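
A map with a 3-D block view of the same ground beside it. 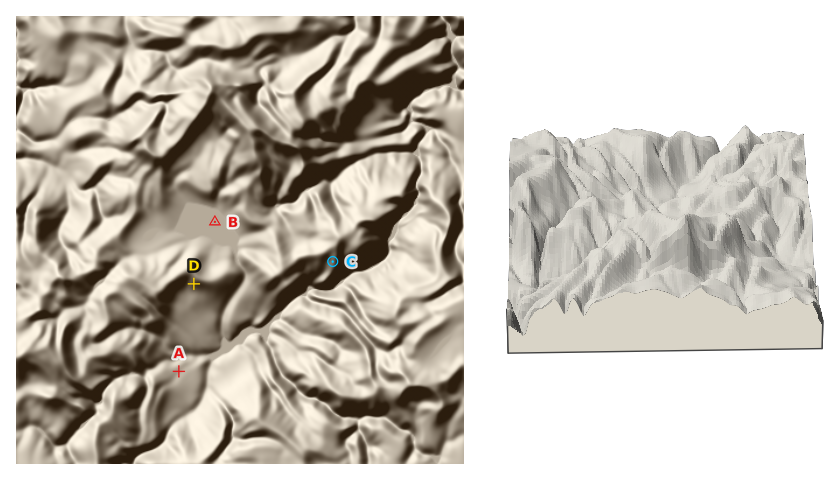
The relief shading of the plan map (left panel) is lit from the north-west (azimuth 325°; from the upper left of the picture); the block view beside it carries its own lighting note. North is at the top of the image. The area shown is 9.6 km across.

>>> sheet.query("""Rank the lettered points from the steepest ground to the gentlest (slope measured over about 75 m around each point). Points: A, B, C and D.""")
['D', 'C', 'A', 'B']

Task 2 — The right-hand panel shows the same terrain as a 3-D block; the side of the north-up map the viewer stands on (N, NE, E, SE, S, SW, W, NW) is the N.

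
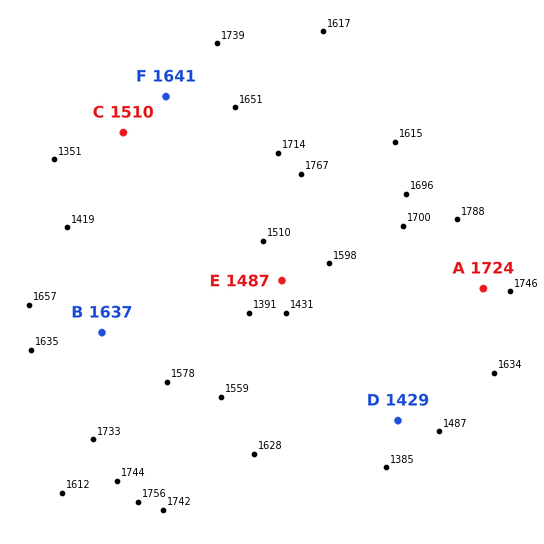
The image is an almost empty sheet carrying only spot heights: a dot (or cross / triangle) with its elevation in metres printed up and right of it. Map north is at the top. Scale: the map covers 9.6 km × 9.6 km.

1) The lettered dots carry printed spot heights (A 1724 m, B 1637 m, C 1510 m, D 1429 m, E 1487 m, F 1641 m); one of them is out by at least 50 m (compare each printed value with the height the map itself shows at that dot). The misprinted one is B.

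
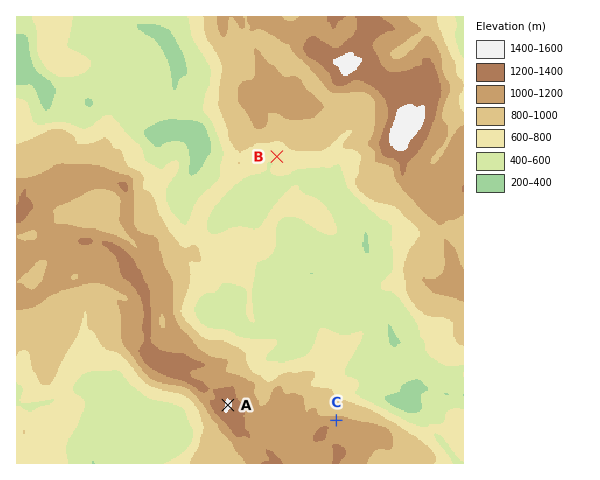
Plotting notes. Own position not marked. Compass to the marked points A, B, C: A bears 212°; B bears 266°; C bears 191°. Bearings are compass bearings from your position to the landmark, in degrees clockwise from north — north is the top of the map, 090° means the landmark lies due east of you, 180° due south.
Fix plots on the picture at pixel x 389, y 149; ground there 1360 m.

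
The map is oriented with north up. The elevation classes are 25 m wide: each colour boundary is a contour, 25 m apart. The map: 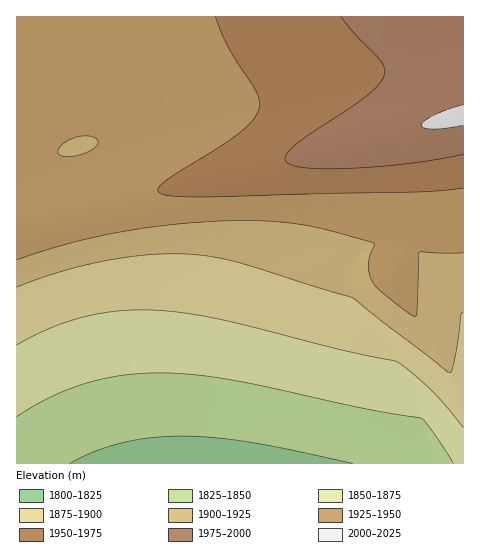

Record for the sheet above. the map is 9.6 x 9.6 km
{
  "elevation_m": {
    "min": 1815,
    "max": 2000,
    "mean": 1910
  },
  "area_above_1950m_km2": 19.5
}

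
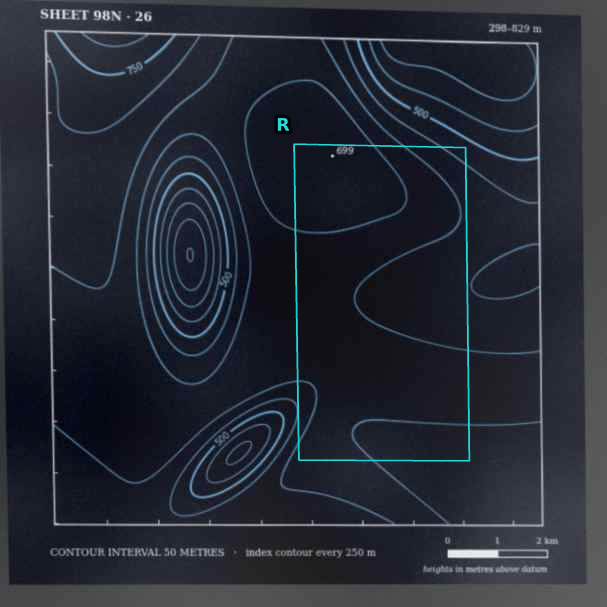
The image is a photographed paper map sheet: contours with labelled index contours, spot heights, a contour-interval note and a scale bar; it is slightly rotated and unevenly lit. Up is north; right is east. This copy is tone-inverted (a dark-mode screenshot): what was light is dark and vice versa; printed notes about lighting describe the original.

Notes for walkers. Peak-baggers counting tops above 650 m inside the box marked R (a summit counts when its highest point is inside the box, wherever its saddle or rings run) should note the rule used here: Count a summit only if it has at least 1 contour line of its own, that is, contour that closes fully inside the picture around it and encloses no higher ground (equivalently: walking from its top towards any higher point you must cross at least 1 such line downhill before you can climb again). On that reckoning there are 1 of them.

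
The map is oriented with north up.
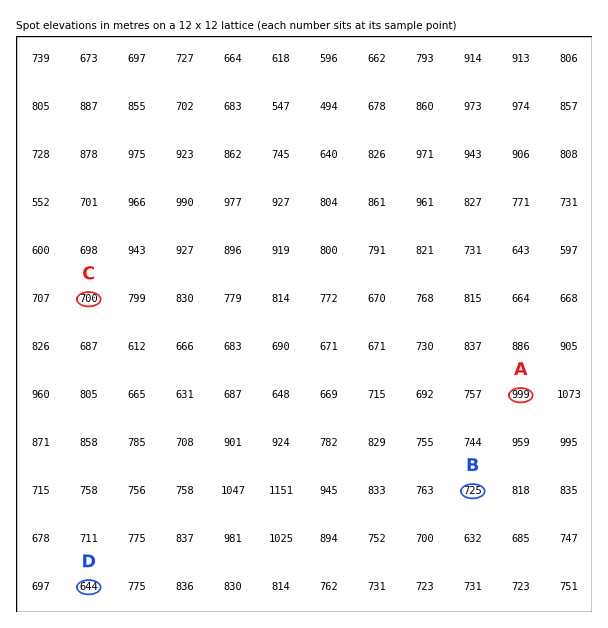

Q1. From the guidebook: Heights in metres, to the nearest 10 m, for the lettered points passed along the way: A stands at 1000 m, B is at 720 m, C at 700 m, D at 640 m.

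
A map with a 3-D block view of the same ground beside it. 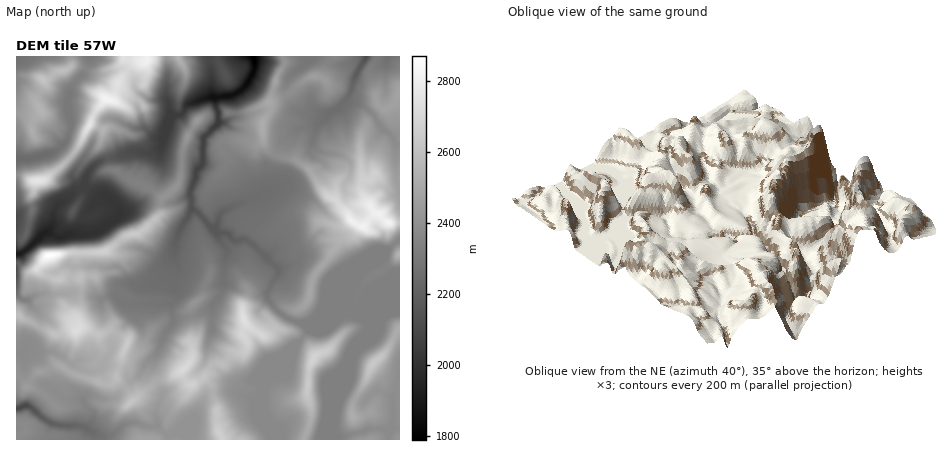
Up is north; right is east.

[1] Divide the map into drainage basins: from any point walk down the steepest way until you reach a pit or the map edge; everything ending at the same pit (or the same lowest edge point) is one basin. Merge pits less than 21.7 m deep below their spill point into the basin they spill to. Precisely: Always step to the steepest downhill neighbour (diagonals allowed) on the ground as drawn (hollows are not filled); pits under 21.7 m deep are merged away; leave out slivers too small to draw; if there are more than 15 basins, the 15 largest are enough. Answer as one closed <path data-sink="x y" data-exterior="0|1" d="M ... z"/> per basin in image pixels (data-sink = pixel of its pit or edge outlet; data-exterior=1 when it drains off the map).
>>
<path data-sink="254 56" data-exterior="1" d="M282 56l-158 0 0 2 17 2-12 6-11 16-5 16-9 2-10 14-4 10 13 6-3 14 8 12 2 12 48 26 4 4-1 16-17 16-8 4-10 2-20 15-56 4-12 13 16 11 6 0 6-3 14 2 0 28-4 10 4 12 6 0 10 6 14-4 18 10-11 32 0 8 10 10 5 11 24-20 14-3 12-7 1 7 7 7 12-7 9 6 6 22 1 26 4 8 178 0 0-246-16-3-8 5-6 8 5 8-11 14-4 0-10-6-4-8-12-13-7-3-21-29-12-8-16-3-13-10-3-22 9-16-2-6 7-24 9-14z"/><path data-sink="366 56" data-exterior="1" d="M376 56l-42 0-6 6-6 15-12 0-10 6-10 10-20 9 1 6-9 16 3 22 13 10 16 3 12 8 21 29 7 3 12 13 4 8 10 6 4 0 11-14-5-8 6-8 8-5 16 1 0-96-12 13-6-1-5-4-1-14-7-16z"/><path data-sink="16 408" data-exterior="1" d="M82 327l-6 5 0 10-4 16-6 10-10-3-10 6-8 1-12 15-10-13 0 66 206 0-4-8-1-26-5-20-6-6-4-2-12 7-5-5-5-9-10 7-14 3-24 20-5-11-10-10 0-8 11-32-18-10-14 4z"/><path data-sink="16 254" data-exterior="1" d="M92 124l-5 4-14 26-25 24-13 4-1 8-3 6 1 16-6 22-2 4-8 0 0 24 10 9 10-1 14-15 56-4 20-15 10-2 8-4 17-16 1-16-4-4-48-26-2-12-8-12 3-14z"/><path data-sink="16 160" data-exterior="1" d="M130 58l-6 0-8 9-16 6-6 0-16-7-6 0-6 4-8 1-14 9 0 6-8 12 0 4 5 8-5 4-20 0 0 61 8 1 8 5 12-1 29-26 25-46 8-9 7-1 4-14 12-18 12-6z"/><path data-sink="16 270" data-exterior="1" d="M16 263l0 51 40 21 12-6 8 2 3-3-3-12 4-10 0-28-14-2-6 3-6 0-10-5-6-6-6 3-6 0z"/><path data-sink="16 352" data-exterior="1" d="M18 315l-2 1 0 58 10 13 12-15 8-1 10-6 10 3 3-4 7-22 0-12-8-1-12 6z"/><path data-sink="16 56" data-exterior="1" d="M70 56l-54 0 0 57 20 1 5-4-5-8 0-4 8-12 0-6 14-9 12-3 2-4z"/><path data-sink="308 56" data-exterior="1" d="M334 56l-50 0 1 8-9 14-7 24 21-9 6-6 14-10 12 0 6-15z"/><path data-sink="388 56" data-exterior="1" d="M400 56l-22 0-9 16 7 18 1 14 7 5 6-2 10-13z"/><path data-sink="16 218" data-exterior="1" d="M20 175l-4 1 0 60 8 2 8-26-1-16 3-6 1-8z"/><path data-sink="90 56" data-exterior="1" d="M124 56l-52 0-1 10 29 7 20-8z"/>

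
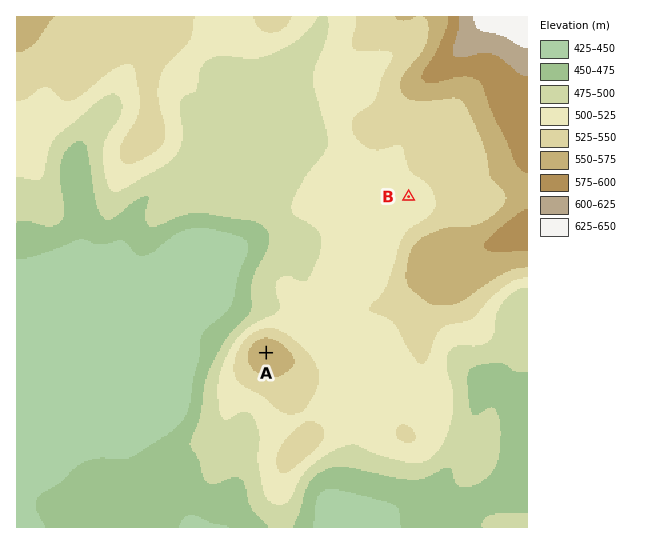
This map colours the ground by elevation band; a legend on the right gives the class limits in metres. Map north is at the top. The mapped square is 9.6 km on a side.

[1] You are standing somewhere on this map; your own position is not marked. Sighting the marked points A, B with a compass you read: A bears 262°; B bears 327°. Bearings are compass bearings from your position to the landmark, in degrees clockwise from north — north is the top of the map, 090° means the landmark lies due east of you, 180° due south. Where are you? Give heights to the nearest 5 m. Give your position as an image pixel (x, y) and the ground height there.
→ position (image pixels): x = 490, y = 321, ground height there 505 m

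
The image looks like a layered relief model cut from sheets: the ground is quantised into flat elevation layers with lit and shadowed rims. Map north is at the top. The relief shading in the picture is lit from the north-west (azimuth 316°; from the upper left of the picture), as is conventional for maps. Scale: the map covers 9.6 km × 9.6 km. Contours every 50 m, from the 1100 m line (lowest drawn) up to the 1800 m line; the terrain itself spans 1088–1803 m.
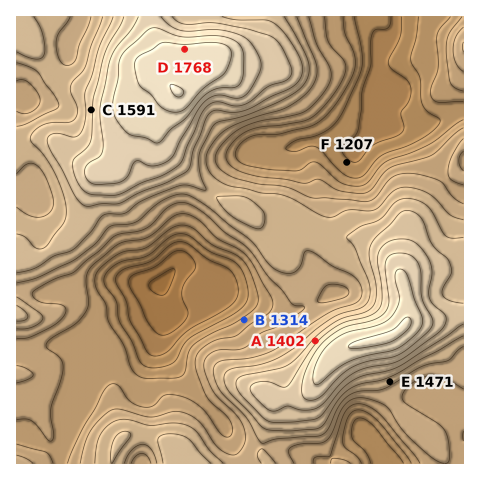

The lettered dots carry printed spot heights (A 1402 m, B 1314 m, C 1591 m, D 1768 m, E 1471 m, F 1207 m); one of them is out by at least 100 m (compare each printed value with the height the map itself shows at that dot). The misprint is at A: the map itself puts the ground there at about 1577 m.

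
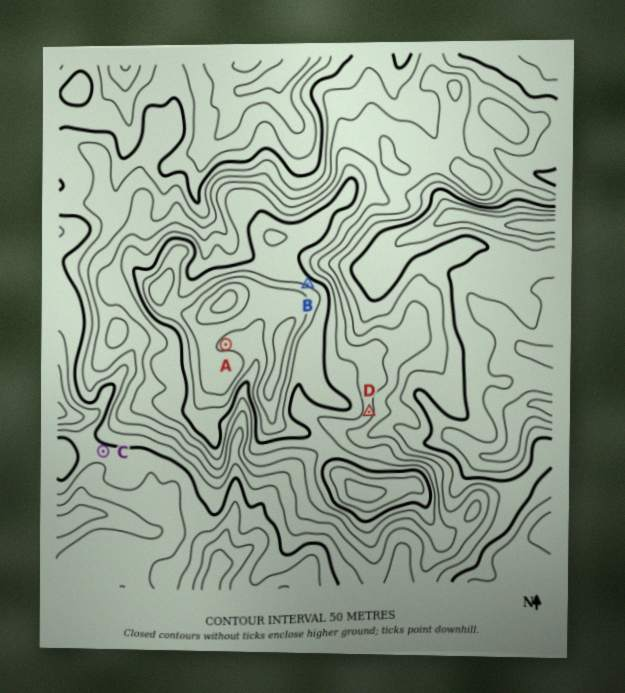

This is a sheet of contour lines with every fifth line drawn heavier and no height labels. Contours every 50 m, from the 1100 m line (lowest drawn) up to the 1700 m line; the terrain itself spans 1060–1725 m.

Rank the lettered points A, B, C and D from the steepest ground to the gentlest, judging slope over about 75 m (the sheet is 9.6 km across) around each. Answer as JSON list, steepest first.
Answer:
["B", "D", "C", "A"]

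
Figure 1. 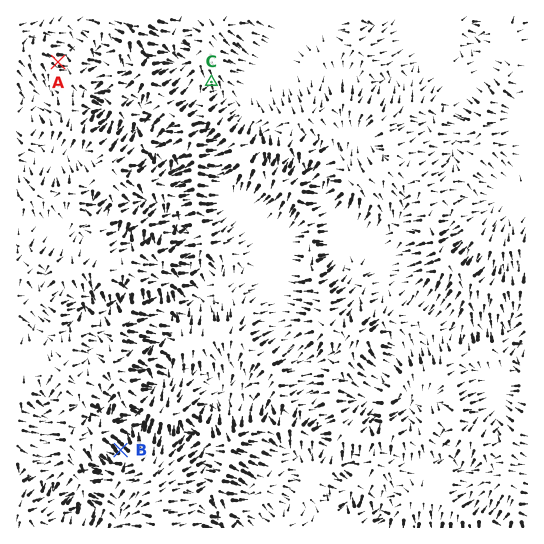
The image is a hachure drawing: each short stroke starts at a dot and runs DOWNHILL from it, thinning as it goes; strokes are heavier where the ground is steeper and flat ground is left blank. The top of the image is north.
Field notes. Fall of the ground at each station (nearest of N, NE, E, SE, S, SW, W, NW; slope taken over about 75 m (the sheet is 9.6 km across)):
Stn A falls E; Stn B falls NW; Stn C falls S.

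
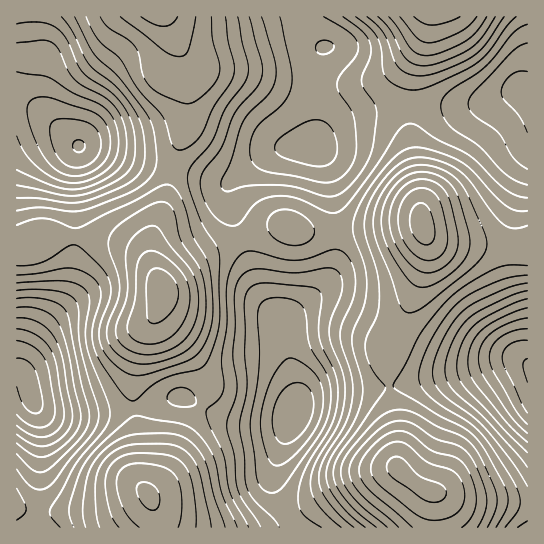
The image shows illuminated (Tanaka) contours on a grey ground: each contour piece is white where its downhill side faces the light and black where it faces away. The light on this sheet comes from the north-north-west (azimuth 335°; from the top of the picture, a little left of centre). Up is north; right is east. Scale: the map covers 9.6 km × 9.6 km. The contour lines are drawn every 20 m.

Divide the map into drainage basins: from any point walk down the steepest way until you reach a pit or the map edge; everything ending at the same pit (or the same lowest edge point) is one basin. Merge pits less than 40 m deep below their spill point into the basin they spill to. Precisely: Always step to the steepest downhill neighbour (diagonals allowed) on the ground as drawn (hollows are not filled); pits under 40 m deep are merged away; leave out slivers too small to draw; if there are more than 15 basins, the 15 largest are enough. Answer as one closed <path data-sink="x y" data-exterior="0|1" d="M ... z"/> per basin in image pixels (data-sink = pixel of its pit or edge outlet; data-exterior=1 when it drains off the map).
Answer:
<path data-sink="294 413" data-exterior="0" d="M419 223l-89 9-21 0-19-5-15 0-56 20-16 8-40 31-4 21-18 34-8 34 0 31 6 32 0 36 2 11 15 26 3 17 274-1 0-33-19-11-17-16 0-41-10-57 1-22 21-41 16-44 2-23-4-13z"/><path data-sink="314 146" data-exterior="0" d="M429 16l-264 1 23 49 0 49-3 15-10 27-10 45-14 40 1 21 10 25 4-5 37-28 16-8 56-20 15 0 19 5 21 0 91-9-1-32-9-52 0-54 4-19 12-32z"/><path data-sink="30 393" data-exterior="0" d="M83 236l-32 0-26 11-9 0 0 280 142 1 1-7-3-10-15-26-2-11 0-36-6-32 0-31 10-38 13-23 5-15 0-12-14-28-13-11-23-8z"/><path data-sink="79 146" data-exterior="0" d="M165 16l-149 1 1 230 8 0 26-11 32 0 22 3 29 9 13 11 8 12-4-14 1-22 13-33 10-45 10-27 3-15 0-49z"/><path data-sink="527 369" data-exterior="1" d="M426 233l1 22-3 12-15 39-22 47 1 29 9 44 0 41 17 16 19 11 1 34 93 0 1-279-82-6-11-3z"/><path data-sink="527 98" data-exterior="1" d="M527 16l-98 1-2 17-12 32-4 19 0 54 9 52 1 32 3 8 11 9 68 8 25-1z"/>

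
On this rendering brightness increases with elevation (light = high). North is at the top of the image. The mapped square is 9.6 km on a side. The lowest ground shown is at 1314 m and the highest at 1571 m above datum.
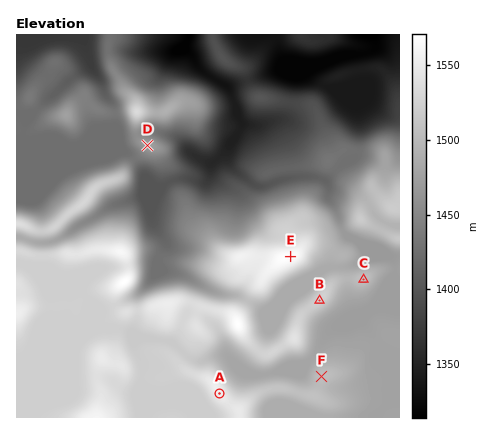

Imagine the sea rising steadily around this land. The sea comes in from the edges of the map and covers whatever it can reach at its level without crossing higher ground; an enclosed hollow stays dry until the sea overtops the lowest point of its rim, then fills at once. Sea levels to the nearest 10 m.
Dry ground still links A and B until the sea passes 1520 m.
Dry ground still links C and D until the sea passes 1430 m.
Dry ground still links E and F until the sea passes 1500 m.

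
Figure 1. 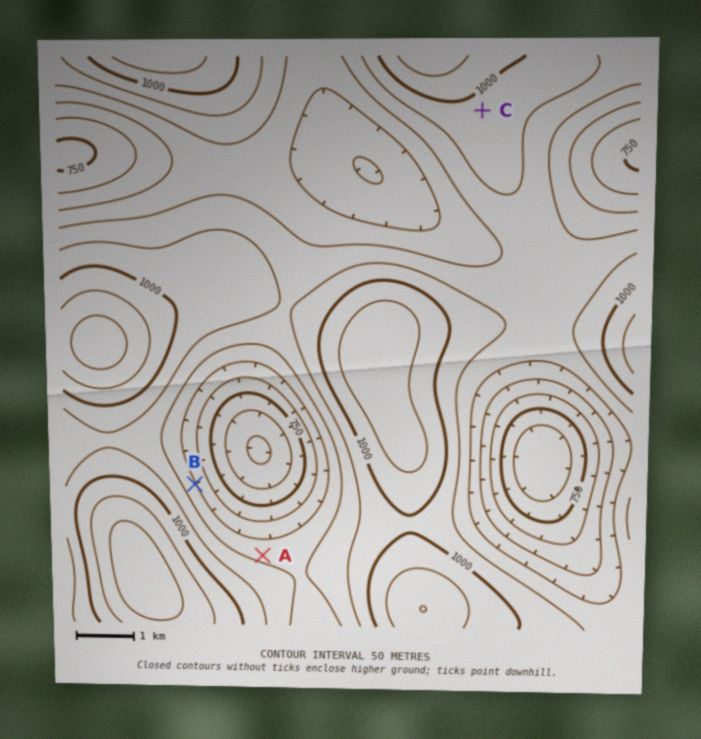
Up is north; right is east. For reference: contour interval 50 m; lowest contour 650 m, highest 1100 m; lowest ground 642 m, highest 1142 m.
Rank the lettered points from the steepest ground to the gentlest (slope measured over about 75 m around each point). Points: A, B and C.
B A C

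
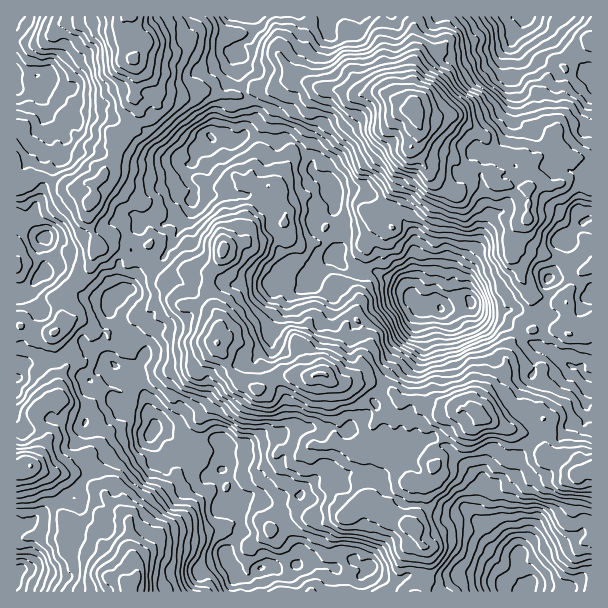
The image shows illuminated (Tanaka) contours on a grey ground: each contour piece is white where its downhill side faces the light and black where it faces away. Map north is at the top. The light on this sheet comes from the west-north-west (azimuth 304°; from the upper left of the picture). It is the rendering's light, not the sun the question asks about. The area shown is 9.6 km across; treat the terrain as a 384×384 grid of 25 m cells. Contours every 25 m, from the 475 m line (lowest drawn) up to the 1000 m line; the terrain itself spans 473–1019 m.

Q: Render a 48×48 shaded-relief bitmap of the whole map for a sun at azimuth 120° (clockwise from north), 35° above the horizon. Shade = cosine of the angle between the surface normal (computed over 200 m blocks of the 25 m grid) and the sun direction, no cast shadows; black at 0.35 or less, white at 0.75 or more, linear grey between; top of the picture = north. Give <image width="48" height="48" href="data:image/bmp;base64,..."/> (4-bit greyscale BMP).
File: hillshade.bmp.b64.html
<image width="48" height="48" href="data:image/bmp;base64,Qk32BAAAAAAAAHYAAAAoAAAAMAAAADAAAAABAAQAAAAAAIAEAAATCwAAEwsAABAAAAAAAAAAAAAAABEREQAiIiIAMzMzAERERABVVVUAZmZmAHd3dwCIiIgAmZmZAKqqqgC7u7sAzMzMAN3d3QDu7u4A////ACESNERY7sy4q3ZDVEd3dDZou7zdy5ZYhVMjMiRo397aq4h2ZVeHhTaZzszdypdXqYY0VCNHvu/+yoq5mGiZlzSb3/3t2nZGrLhVZkM2nO7/6miruom7qFR5z/7u63VEeYhWdmVGic7u3IZ6upmrqZZqvO3N7ZVGd4dVdmZXmJvduoVYl3d6uod6zMy7zLdGqrpmdlZXmYe9uHVXdVVHqYh5zcu7vMlnq8y5hlZ4maiLyoZmd1REeImZz+yaqrqaqt3ct1eIiJqZmZd3iGVlV3aJz/2piImJu83dynaKl3mqhmd4iZh3eHZnnO25h3dliovLqpiaqHibt1VXeaqIiYh1e9y5mHd1VUa7mJmrl3iKuHU1ZpqYiZmGabzKmWZ2VSSMp3m9tleLuIdVZWiIiZiYeIrsqqiHVVV7yXmt2FaLyIqZh3eIeJmZh3jNu6mqh1eb25mb2nd5qIrMuZmrl4mYZ4ecyoecqRWK3KqruYiHh3m9yZvNyXeIZFeLuYeJqQFZy5maqHiZdmi9uJu824d2UyR5qYeImjJHu5mIh2aKhmeJh4q7zKhzNCJYq5eJmmVnrLqYZERpmIdkRVipm6mEIyJWi6iamYiJmsuZhDI2m7qFNEWHarmGIQE0eqmamZicyqqpljEki8ymJXZnWct1MgABWamJqqdq7KmZh1MSaby2JIdnaM2VMyAAJpl4qqhGrLl3iGUyWLuoVHhWmb23VDIAFHh3iHdmi7llZlZkWKqYZFhkjMzJhmUANXh4mFVGm8uERFZmaKyodUZkbP7KmZggRnl3vLc0e9y3RWZnmr3ZmXVmau/JmqgyRpt1nOxzSM2pdVZnnN7rq6dnit/aqpdDWM2maMuWRa25mFRUbO/9u7p2is7buphSSc24drplRHvJioVCKc3+zMyVar3bq6liOM3JZsxzNYm6eKYxFqvLvLumV53amruUSM7qdauWR7uqiJhAA2m5rbmWR4rJmqzHRr79qJh3V87KqqliAkeprcl0R4mYiazadZ3u29pVZr7bq7qFNFaJq7pzRniHia3bl5zd28t0Vozsu7qXVnd5u7p0VVeGiqu6qZu8y5l0NGrdzLl2VWh3rKmEZ0aHnKmZmYmau5iFIUe93cqFVEd2nKh0RlSKvcmYmYmZq5iHQzat7uynVUV3eqh0NUN83duZiImZmZmHUzWM7//bh2WJeIdmM2Vb7uyql3eKqZmHYxRqzv/+qZiKmIdmQVdq3v67p2Zquoh3ZDRYrP//yrqImKlmYhV6zN/bllVYqmdmZDRYq83u2ruYh4l3hTNpy6vLlkVWmmdmYyRXq8y7yoh4l2d1VUVXq6mahjVninh2ZCRovNypqWVVd1VUMiRWiruphTV4momWZSJZzd7bqXREZ2MTQiJIibzKhkRoq3moZiA4zt3dynQliIUAIjI3qs3clUNGmkaahkJHrezO25UUiZhCITQ2id3etSMzVjJIhkRoq9ys2pcieJlmQkRGZqzNyENDIzEVd1Nay7yq2nYyVomHZERHhnu8ylI1IQ=="/>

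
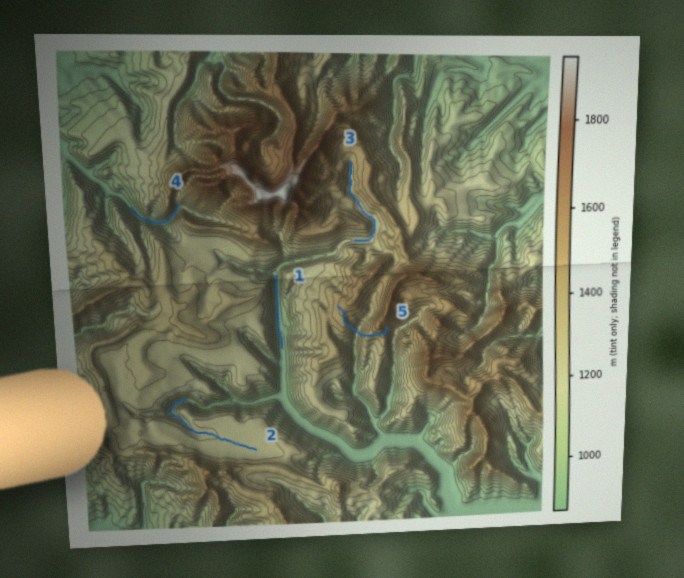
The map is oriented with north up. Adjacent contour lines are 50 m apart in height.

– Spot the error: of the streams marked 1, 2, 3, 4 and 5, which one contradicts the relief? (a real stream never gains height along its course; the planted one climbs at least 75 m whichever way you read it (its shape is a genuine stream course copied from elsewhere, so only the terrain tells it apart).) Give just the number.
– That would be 5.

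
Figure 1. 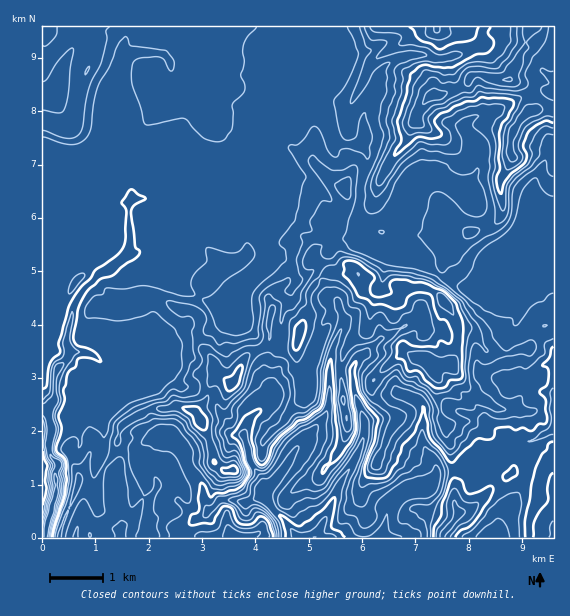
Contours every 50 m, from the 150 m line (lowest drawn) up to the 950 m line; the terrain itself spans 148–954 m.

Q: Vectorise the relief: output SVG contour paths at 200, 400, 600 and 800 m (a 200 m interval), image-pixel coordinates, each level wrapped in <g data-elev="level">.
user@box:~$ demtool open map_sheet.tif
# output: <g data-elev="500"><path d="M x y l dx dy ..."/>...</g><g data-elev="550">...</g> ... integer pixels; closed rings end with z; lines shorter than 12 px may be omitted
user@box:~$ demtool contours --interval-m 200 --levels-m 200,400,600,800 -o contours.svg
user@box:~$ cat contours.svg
<g data-elev="200"><path d="M292 537l-1-8 9 3 9-1 16-14 2 0 0 3-3 12 1 1 8 2 4 2"/></g><g data-elev="400"><path d="M277 537l-3-14-9-11-10-4-7 7-3 1-9-11-8-5 17-7 4-10 5-7 1-7 8 2 5-3 11-20 8-10 13-11 9-4 18-12 1 5-2 8 1 13-6 15-16 22-9 10-5 8 2 1 14-4 9 2 10-4 30-43 4-12 0-17 1-4 8 9 0 15-6 24-10 24-1 9 3 12 5 3 4-1 8-14 16-7 13-10 8-3 11-8 4-16 1-1 14 10 5 10 1 6-4 19-9 11-4 2-13 0-5 3 0 3 6 2 3 4 6 4 2 16"/><path d="M476 537l8-9 13-10 5 2 3 4 5 13"/><path d="M43 519l8-30-1-14 3-10-6-10-2-11 2-16-1-8-3-5"/><path d="M43 404l9-9 3-28 2-3 6-1 1 2-8 15 0 12 2 8-5 15 3 14-4 20 2 6 7 5 2 3 0 4-2 6 1 7 0 12-12 45"/></g><g data-elev="600"><path d="M65 537l10-26 8-12 4 2 8 15 4 1 5-4-1-29 2-12 3-7 8-7 4-1 3 2 1 4 4 36 3 8 2 0 8-8 2 1-1 15-6 22"/><path d="M159 537l-2-10 1-10-4-5 0-4 1-11 6-9 0-4-2-5-4-2-3 12-8 7-11-23-4-12-1-13 5-9-2-6 1-4 5-4 16-6 23 0 6 5 5 8 10 12 3 9 0 12 15 19 6 1 19-4 4-5 1-4-6-17-4-5-8 2-7-19 5-13 7-3 0-6 1-6 15-16 7-18 9-6 7 3 8-2 2 2 2 7 5 5 2 13-1 7-9 20-3 4-7 4-7 9-2 4 1 4 2 0 11-12 12-9 7-9 11-3 12-8 3-13 1-22 6-21 11-28 0-5-3-6-1-8 2-4 4 2 4 12 6 5 1 3-1 10-9 22 0 10 9-10 6-5 16-4 8-6 4 1-7 11 1 9-14 14-2 6 1 12 2 5 6 7 16 11 3 5-9 30-9 16-1 4 4 3 6-2 5-19 5-12 13-14 2-6 0-2-2-3-15-7-8-9 1-5 10-13 4-2 8 8 8 2 13 7 8 14 0 12 4 16 10 12 4 2 3-2 2-8 5-4 2-7 7-7-13-8-1-2 1-2 15 1 5-5 19 7 8-1 2-2-23-17-8-12-2-9 3-11 9 4 22-8 14-2 10 2 5-7-1-6-3-3-3 0-21 11-4-1-10-11-5-12-13-12-11-15-29-24-21-7-28-4-37-16-7-10 3-7 9-32 2-32-4-3-10 5-11 0-20-15-4 5 1 4 18 25 5 11-1 2-7-1-3 1-11 18 2 11-9 2-2 3 2 7-7 17 3 13 4 6-2 5-10 11-5-2-1-2 5-8-1-5-16 6-9 6-5 7 2 14-3 26-23 7-10-2-6 3-7-8-7-2-2-6 3-12-2-4-5-5-11-4-17-3-4 0 1 6 7 6 6 4 10 0 3 4 0 4-2 7 3 27-5 5-6 16 4 7 0 1-7 4-9-3-9 9-28 9-18 13-4 5-5 31-13 22-3-2-1-5 0-19-3 1-7 10-9 2 0 16-3 14-14 42"/><path d="M257 537l3-3 0-2-19 0-13-7-3 2-2 10"/><path d="M445 537l20-25-1-3-6-4-3-5-2 4 0 13-12 14-1 6"/><path d="M345 431l2 1 2-1 3-7-5-29-6-17-1 2-2 20 4 23z"/><path d="M380 233l3 1 1-2-1-1-4 0z"/><path d="M43 130l25 8 7-1 5-4 3-8 5-34 4-11 9-17 6-23-1-9 3-4"/><path d="M43 82l4-3 14-22 8-8 4 0-5 47-4 14-5 3-16-3"/><path d="M360 27l5 18 6 6-6 9-13 36-1 8 4-3 8-10 12-21 9-6 6-1-4 8 1 6 0 15-6 12-2 13 4 20-6 20-12 30-1 18 3 6 2 2 4 1 8-5 8-10 6-16 8-11 6-7 11-5 16 1 7 2 4 1 6 8 8 3 10-1 6-6 2 1-1 10 6 11 3 13 0 6-4 6-7 2-11-4-13-13-11-8-6 0-5 5-8 32-4 7 15 18 3 13 4 5 4 0 5-5 8-3 15-18 13-9 12-5 8-7 6-12 2-24 4-6 8-7 20-16 3 12 5 4"/></g><g data-elev="800"><path d="M437 383l5-2 2-8 11 1 3-1 0-10-2-7-7-1-9 2-15-6-17 2 0 3 3 7 10 4 10 11z"/><path d="M453 315l0-4-2-8-8-9-5-1-1 6 2 6z"/><path d="M553 101l-7-4-5-5 0-4 8-5-9-12 3-3 6 3 4 0"/><path d="M426 27l1 9 12 4 6-2 5-3 0-8"/><path d="M511 27l-1 16-7 11-10 8-16 0-8 1-7 4-9 8-9 0-7-3-10-2-4 1-10 16-1 8-9 26 1 8 5 6 8-2 14-1 1-3-4-10 7-8 10-4 7-4 12-6 9 0 6-5 41 4 1 1 0 3-10 20-5 5-2 10-2 21 3 12 3 2 8-4 6-6 1-4-4-7-1-5 7-17 7-5 13-6 8 1"/></g>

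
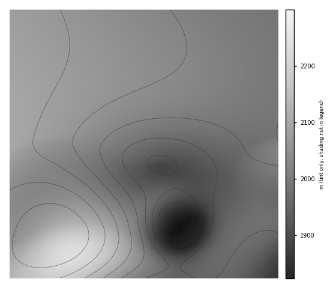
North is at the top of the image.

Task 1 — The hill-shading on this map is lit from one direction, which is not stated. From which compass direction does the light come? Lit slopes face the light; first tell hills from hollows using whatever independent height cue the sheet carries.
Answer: SE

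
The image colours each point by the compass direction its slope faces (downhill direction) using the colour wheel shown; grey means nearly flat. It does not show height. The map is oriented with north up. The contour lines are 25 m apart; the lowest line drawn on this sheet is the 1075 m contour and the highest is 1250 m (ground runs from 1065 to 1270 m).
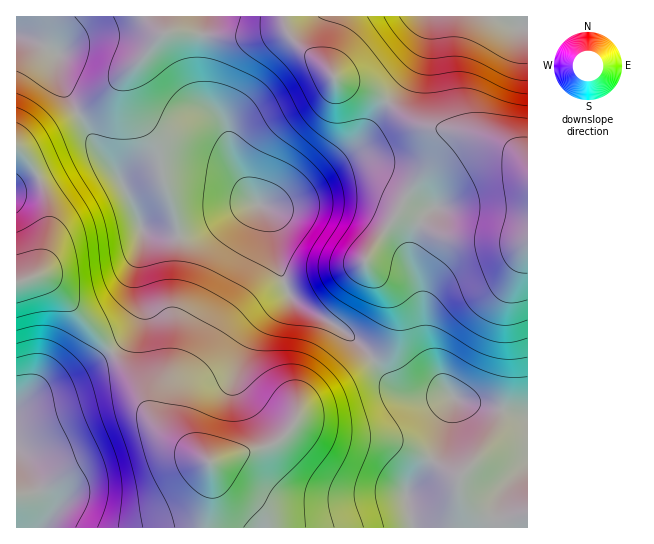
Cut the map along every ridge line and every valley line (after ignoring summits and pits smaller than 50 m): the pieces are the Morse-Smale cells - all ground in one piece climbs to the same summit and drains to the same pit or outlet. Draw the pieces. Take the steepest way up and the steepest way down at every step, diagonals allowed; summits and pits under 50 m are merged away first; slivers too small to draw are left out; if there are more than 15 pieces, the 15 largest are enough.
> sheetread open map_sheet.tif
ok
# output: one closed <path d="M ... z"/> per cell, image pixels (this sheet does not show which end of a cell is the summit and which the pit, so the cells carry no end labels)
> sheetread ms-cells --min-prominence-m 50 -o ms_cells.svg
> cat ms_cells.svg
<path d="M283 16l-266 0-1 19 22 8 21 12-2 14 4 14 35 64 23 30 13 26 9 26 4 3 20 4 22-1 12-4 46-24 9-3 9 3 9 15 5 39 13 35 8 8 37 21 23 18 15 16 15 22 10 8 16 7 35-1 6 3-19 55-29 40 6 35 114 0 1-363-13-13-20-11-30-9-47-8-8-4-32-25-13-7-28-8-14-16-20-15-14-14z"/><path d="M258 204l-13 3-46 24-12 4-22 1-22-5 0 11-7 27 0 14 5 28-1 7-9 16-19 19 23 29 21 43 15 14 40 24 0 35-4 20 0 10 204 0 1-7-5-28 29-40 19-55-6-3-35 1-16-7-10-8-15-22-15-16-23-18-37-21-9-9-9-24-9-53-6-9z"/><path d="M19 36l-3 1 0 245 19-6 6 0 8 4 47 51 15 21 20-18 9-16 1-7-5-28 0-14 7-27-2-16-22-49-23-30-35-64-4-14 2-14-21-12z"/><path d="M111 352l-41 27-36 16-18 14 0 41 11 13 17 38 3 8 0 10-4 8 163 1 5-30 0-35-40-24-15-14-21-43z"/><path d="M527 16l-242 0-1 6 5 13 14 14 20 15 14 16 28 8 13 7 32 25 8 4 47 8 30 9 20 11 12 12z"/><path d="M41 276l-6 0-19 7 1 125 17-13 36-16 41-26-8-14-36-41-18-18z"/><path d="M17 451l-1 76 26 1 5-9 0-10-20-46z"/>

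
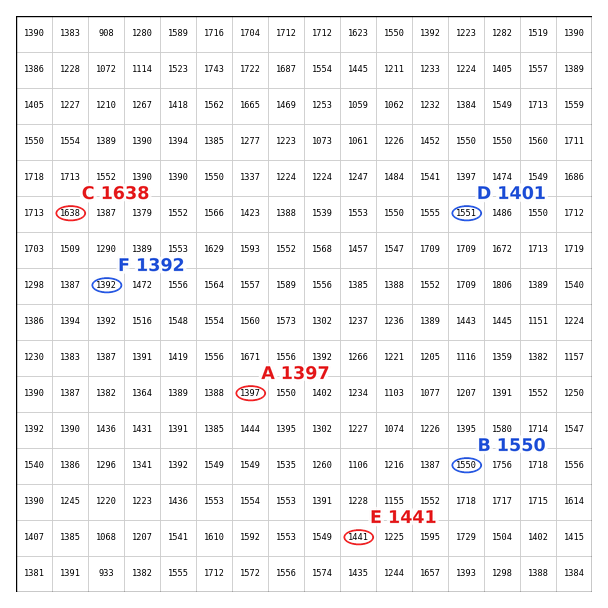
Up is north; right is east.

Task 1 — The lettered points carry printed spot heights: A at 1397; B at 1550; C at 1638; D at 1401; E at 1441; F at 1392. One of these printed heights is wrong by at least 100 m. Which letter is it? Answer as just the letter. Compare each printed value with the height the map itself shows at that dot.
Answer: D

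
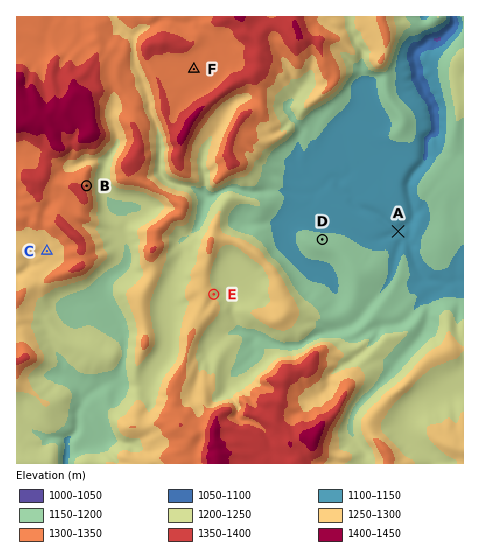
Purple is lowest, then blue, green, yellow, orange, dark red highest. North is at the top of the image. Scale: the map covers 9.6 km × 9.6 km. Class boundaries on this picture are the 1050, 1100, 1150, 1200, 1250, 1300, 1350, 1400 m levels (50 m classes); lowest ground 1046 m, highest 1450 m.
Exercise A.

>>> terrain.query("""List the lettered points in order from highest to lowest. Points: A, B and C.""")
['B', 'C', 'A']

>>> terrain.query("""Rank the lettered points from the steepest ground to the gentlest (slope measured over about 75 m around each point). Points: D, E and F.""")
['E', 'D', 'F']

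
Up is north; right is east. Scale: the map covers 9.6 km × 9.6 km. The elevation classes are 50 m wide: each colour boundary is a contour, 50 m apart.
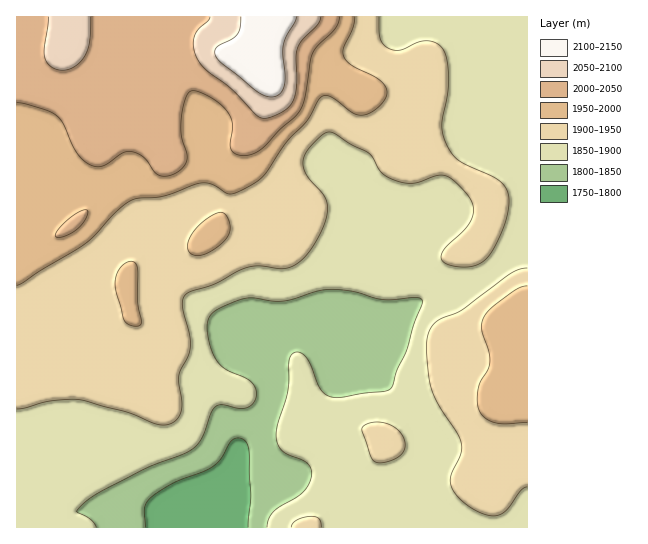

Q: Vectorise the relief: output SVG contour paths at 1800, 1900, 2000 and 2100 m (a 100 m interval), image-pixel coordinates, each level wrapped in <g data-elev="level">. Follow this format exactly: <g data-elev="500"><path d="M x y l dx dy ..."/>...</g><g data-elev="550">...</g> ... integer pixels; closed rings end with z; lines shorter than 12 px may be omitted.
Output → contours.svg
<g data-elev="1800"><path d="M145 527l0-20 5-9 23-15 40-16 8-9 10-17 7-3 4 1 4 3 3 9 2 46-3 30"/></g><g data-elev="1900"><path d="M321 527l-2-8-8-3-14 4-4 3-2 4"/><path d="M375 462l8 1 12-4 7-5 3-7-1-8-5-8-6-5-10-3-13 0-5 2-3 4 8 26z"/><path d="M17 409l33-8 27-2 50 13 31 12 9 1 9-4 4-7 2-8-3-31 9-20 2-9-1-12-6-27 1-10 6-5 24-8 31-16 13-2 21 3 8-1 10-4 9-9 9-12 8-14 4-12 1-10-4-12-18-21-3-7 0-6 2-7 5-7 16-14 8 0 16 11 18 9 5 4 9 16 12 7 11 3 8 0 28-8 6 1 6 4 17 18 3 7 0 8-2 7-5 7-22 23-3 5 0 4 8 6 17 2 12-3 9-6 10-15 9-23 3-18-2-12-5-7-7-5-37-18-7-7-5-10-3-9-1-9 6-32 1-18-2-17-4-9-8-6-9-2-9 2-16 7-7 0-5-2-6-4-3-6-1-21"/><path d="M527 268l-8 1-8 4-49 37-25 11-8 10-3 16 3 30 4 16 8 16 17 25 3 9 0 11-11 24 1 7 4 8 8 9 11 8 12 5 9 1 6-2 5-3 15-20 6-4"/></g><g data-elev="2000"><path d="M56 237l3 1 6-2 13-7 8-11 1-8-6 1-12 8-11 11z"/><path d="M17 103l28 7 12 6 6 8 14 29 6 7 7 5 7 2 5-1 20-13 9-1 7 2 7 4 12 16 9 2 13-5 7-9 1-8-6-20 1-19 5-21 3-3 5 0 20 9 14 14 4 11-3 20 2 6 7 4 11 0 13-8 36-36 6-14 7-43 5-8 18-17 3-6 1-6"/></g><g data-elev="2100"><path d="M241 17l-1 10-2 7-5 5-16 8-2 4 0 4 7 8 33 27 8 5 8 2 8-3 5-7 1-10-2-31 2-8 10-16 1-5"/></g>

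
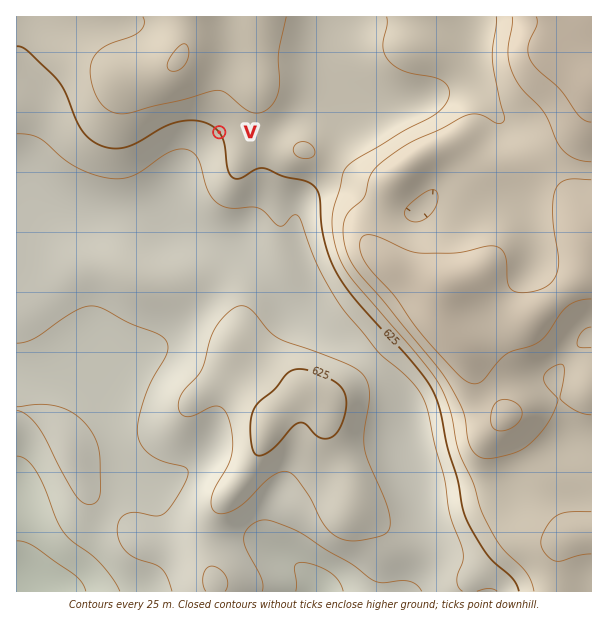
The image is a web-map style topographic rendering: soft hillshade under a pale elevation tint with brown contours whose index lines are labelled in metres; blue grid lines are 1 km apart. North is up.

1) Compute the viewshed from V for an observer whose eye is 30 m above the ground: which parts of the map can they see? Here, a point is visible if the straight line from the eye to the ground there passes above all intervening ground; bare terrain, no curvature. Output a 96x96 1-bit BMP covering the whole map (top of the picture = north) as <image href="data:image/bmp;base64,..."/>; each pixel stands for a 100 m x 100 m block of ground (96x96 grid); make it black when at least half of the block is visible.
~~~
<image width="96" height="96" href="data:image/bmp;base64,Qk2+BAAAAAAAAD4AAAAoAAAAYAAAAGAAAAABAAEAAAAAAIAEAAATCwAAEwsAAAIAAAAAAAAA////AAAAAAAAAAAAAAAAAADAAMAAAAAH4AAAAADwAAAAAAAf4AAAAAH4AAAAAAAfwAAAAAH4AAAAAAA/wAAAAAH8AAAAAAB/gAAAAAH8AAAAAAH/gAAAAAP8AQAAAA//AAAAAAP+HwAAAD//AAAAAAP//gAAAH//AAAAAAP//AAAAP+fAAAAAAf/+AAAAf8PAAAAAAf/8AAAA/8PAAAAAAf/wAAAB/4HAAAAAAf/gAAAD/4HgAAAAAf/gAAAD/4DwAAAAA//AAAAH/wB8AAAAA/+AAAAH/wB+AAAAA/8AAAAP/wA/AAAAA/4AAAAP/wAfAAAAB/4AAAAP/wAfgAAAB/wAAAAf/wAPgAAAB/wAAAAf/wAHgAAAD/wAAAA//wAHgAAAD/wAAAB//wADgAAAD/4AAAB//wADwAAAD/8AAAD//4AD4AAAD/+AAAH//4AD8AAAH//AAAf//8AD+AAAH//AAD////AD/AAAH/+AAD////wD/gQAH/8AAD////8D/wYAH/wAAD/////H/48AH/gAAD/////n///AH/gAAD//////////D/AAAD//////////h/AAAD//////////h+AAAD//////////h8AAAD//////////D4AAAD//////////DwAAAD//gP//////HgAAAD/+AD/////+HgAAAD/8AA/////+PgAAAD/4AA/////+fgAAAD/4AAf//////gAAAD/wAAf//////AAAAD/wAAf/////+AAAAD/wAAf/////8AAAAD/wAA//////gAAAAD/4AD/////+AAAAAD/4Af/////4AAAAAD/8D//////4AAAAAD/8P//////4AOAAAD/////////8AfwAAD/////////8Af4AAD/////////+Af8AAD/////////+AP+AAD/////////+AAOAAD/////+P//+AAAAAD/////4P//8AAAAAD/////4H//4AAAAAD/////wH//4AAAAAD/////wH//4AAAAAD/////wD//8AAAAAD/////wD//8AAAAAD/////wD3/+AAAAAD/////4Dj/+AAAAADAD///8Dh//AAAAAAAA///+Hg//gAAAAAAAf///Hgf/wAAAAAAAf///vwD/wAAAAAAAf////4A/4AAAAAAAf////8Af+AAAAAAAf////8AP/AAAAAAAf////8AH/wAAAYAAP////+AD/8AAB4AAP////+AD//AAH4AAP////+AD//gAP4AAP////+AP//gAf4AAP///8AD///wD/4AAP///8AP///wf/4AAH///8AD//////4AAH///4AB//////4AAD///4AAf/////4AAAf//wAAP/////wAAAD//wAAP/////AAAAA//wAAH////8AAAAAf/wAAH////4AAAAAP/wAAH/+f/wAAAAAH/4AAH/wP/gAAAAAD/4AAD/AH/gAAAAAB/8AAD+AD/gAAAAAA/8AAB+AD/gAAAAAB/8AAB+AB/gAAAAAB/8AAA/AB/gAAAAAD/8AAA/gB/wA="/>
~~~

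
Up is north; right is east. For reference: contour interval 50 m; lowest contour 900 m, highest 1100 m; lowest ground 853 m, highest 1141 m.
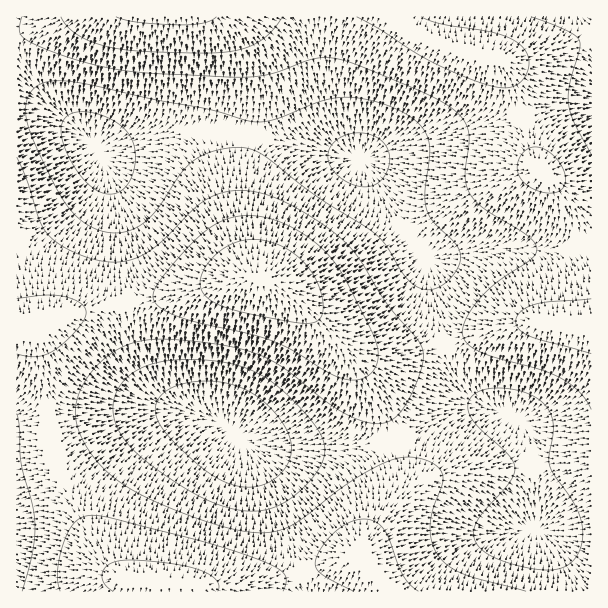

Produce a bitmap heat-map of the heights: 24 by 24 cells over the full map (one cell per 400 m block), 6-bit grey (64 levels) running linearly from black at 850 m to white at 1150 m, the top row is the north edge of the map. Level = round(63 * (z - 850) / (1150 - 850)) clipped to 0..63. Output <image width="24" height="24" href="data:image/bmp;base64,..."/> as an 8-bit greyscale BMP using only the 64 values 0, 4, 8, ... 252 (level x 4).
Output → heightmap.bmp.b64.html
<image width="24" height="24" href="data:image/bmp;base64,Qk12BgAAAAAAADYEAAAoAAAAGAAAABgAAAABAAgAAAAAAEACAAATCwAAEwsAAAABAAAAAAAAAAAAAAEBAQACAgIAAwMDAAQEBAAFBQUABgYGAAcHBwAICAgACQkJAAoKCgALCwsADAwMAA0NDQAODg4ADw8PABAQEAAREREAEhISABMTEwAUFBQAFRUVABYWFgAXFxcAGBgYABkZGQAaGhoAGxsbABwcHAAdHR0AHh4eAB8fHwAgICAAISEhACIiIgAjIyMAJCQkACUlJQAmJiYAJycnACgoKAApKSkAKioqACsrKwAsLCwALS0tAC4uLgAvLy8AMDAwADExMQAyMjIAMzMzADQ0NAA1NTUANjY2ADc3NwA4ODgAOTk5ADo6OgA7OzsAPDw8AD09PQA+Pj4APz8/AEBAQABBQUEAQkJCAENDQwBEREQARUVFAEZGRgBHR0cASEhIAElJSQBKSkoAS0tLAExMTABNTU0ATk5OAE9PTwBQUFAAUVFRAFJSUgBTU1MAVFRUAFVVVQBWVlYAV1dXAFhYWABZWVkAWlpaAFtbWwBcXFwAXV1dAF5eXgBfX18AYGBgAGFhYQBiYmIAY2NjAGRkZABlZWUAZmZmAGdnZwBoaGgAaWlpAGpqagBra2sAbGxsAG1tbQBubm4Ab29vAHBwcABxcXEAcnJyAHNzcwB0dHQAdXV1AHZ2dgB3d3cAeHh4AHl5eQB6enoAe3t7AHx8fAB9fX0Afn5+AH9/fwCAgIAAgYGBAIKCggCDg4MAhISEAIWFhQCGhoYAh4eHAIiIiACJiYkAioqKAIuLiwCMjIwAjY2NAI6OjgCPj48AkJCQAJGRkQCSkpIAk5OTAJSUlACVlZUAlpaWAJeXlwCYmJgAmZmZAJqamgCbm5sAnJycAJ2dnQCenp4An5+fAKCgoAChoaEAoqKiAKOjowCkpKQApaWlAKampgCnp6cAqKioAKmpqQCqqqoAq6urAKysrACtra0Arq6uAK+vrwCwsLAAsbGxALKysgCzs7MAtLS0ALW1tQC2trYAt7e3ALi4uAC5ubkAurq6ALu7uwC8vLwAvb29AL6+vgC/v78AwMDAAMHBwQDCwsIAw8PDAMTExADFxcUAxsbGAMfHxwDIyMgAycnJAMrKygDLy8sAzMzMAM3NzQDOzs4Az8/PANDQ0ADR0dEA0tLSANPT0wDU1NQA1dXVANbW1gDX19cA2NjYANnZ2QDa2toA29vbANzc3ADd3d0A3t7eAN/f3wDg4OAA4eHhAOLi4gDj4+MA5OTkAOXl5QDm5uYA5+fnAOjo6ADp6ekA6urqAOvr6wDs7OwA7e3tAO7u7gDv7+8A8PDwAPHx8QDy8vIA8/PzAPT09AD19fUA9vb2APf39wD4+PgA+fn5APr6+gD7+/sA/Pz8AP39/QD+/v4A////AICgvNDY2NjY0MCwpKSssLCkmIh8dGhkbHicuMjMzMjEuKigoKiwtKyYgGxYTERIWHSYrLi0sKSYjIB8iJiosKSQeGBMPDQ8UHiUoKCYjHxsXFBUZHyUnJyMfGhYRDxEWICQlIx8bFhEMCgsRGB4iIyIgHRkVExQZISQjHxkUDwoFAwYMExoeHyAfHRkVFBYbISMgGxUPCgUCAQUMExodHx4cGRYTEhYcIiMfGRIMCAQCBAkRGR8iIR4aFxMREhcdJCQhGhQOCwkICxEaIicoJSAbGBYVGBwhKSglHxoWExMUFx0kKi0sJyIdHBweISQnLCspJSEfHyAiJiouMTEtJiEeHyImKSssLCwrKScnKSwwMzU2NTEqIhwbHiMoKywsKSkpJycpLTM4Ozw6NS4lHRcWGR8kJygoJSUkIiIlKzI4PDw4MikgGBMTFhoeISMkIyAdGhkdJCsyNjUxKiIaFRITFhkdHyEjIhwWEhEVHCQpLCsmIBkTERMWGR0gIyUlIRgQDAwQFxwgIiAbFRANDhIYHSImKCknHhMLCAkOExcZGhgUDgoICxEXHiQoKysmGQ8IBgkNERQVFRQRDQkICxAXHSMoKigiFQ0JCQsPEhMUFRUTEA4NDxQZHiMnJyUeFRAOEBIVFhcYGRkYFhQVFxsfIyYoJyMcGRcYGh0eHx8gIB8dHBsdICMnKisrKSQdHh8jJikqKioqKSYjISEkJyosLS0sKSQfISYrMDIzMzMyLysnJicpKysrKiknIyAfA=="/>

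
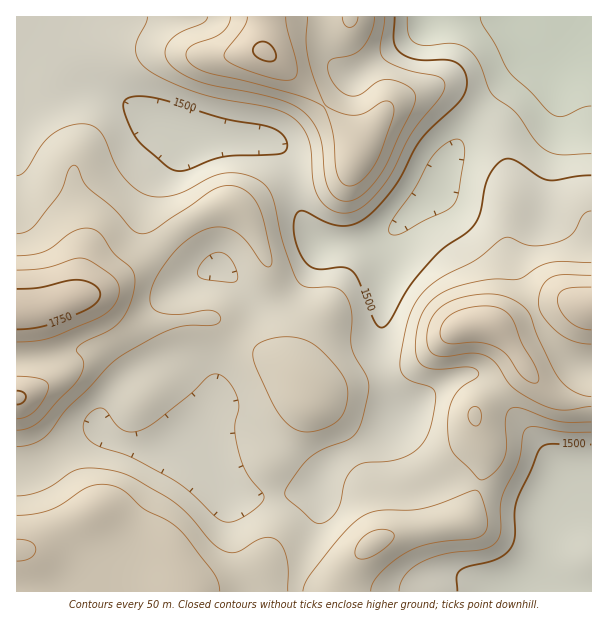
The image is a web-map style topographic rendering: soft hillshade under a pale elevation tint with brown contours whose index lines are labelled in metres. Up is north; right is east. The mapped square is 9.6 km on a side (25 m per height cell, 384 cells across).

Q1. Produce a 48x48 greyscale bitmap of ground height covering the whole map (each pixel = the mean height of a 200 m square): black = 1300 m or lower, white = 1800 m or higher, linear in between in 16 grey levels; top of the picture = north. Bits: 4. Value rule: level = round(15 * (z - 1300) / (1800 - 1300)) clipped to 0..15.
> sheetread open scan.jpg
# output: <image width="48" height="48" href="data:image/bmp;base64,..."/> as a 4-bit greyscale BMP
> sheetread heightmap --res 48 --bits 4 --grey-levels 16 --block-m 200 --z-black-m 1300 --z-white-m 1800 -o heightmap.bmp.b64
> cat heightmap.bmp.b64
<image width="48" height="48" href="data:image/bmp;base64,Qk32BAAAAAAAAHYAAAAoAAAAMAAAADAAAAABAAQAAAAAAIAEAAATCwAAEwsAABAAAAAAAAAAAAAAABEREQAiIiIAMzMzAERERABVVVUAZmZmAHd3dwCIiIgAmZmZAKqqqgC7u7sAzMzMAN3d3QDu7u4A////ALu7u7u7u7u7uqmZmZqqqYh3d2ZVVVVVVcu7u7u7u7u7uqmZmZmqqpiHdmZVVVVVVczLu7u7u7u7qpmZmZmqqqmId3ZmZVVVVczLu7u7u7u6mZmZmImau6qZiIiHZlVVVczLu7u7u7upmImZmIiZq7qqmZmYdlVVVbu7u7u7u7qpiIiJiIiJmqqqqqqpdlVVVau7vMu7uqqYd3iIiHeImZmZmqqpdlVVVZqqu7u7qpmHd3eIh3d4iJmZmZmZdlVVVZmZqru6qYh3d3eId3d4iIiIiJmZh2VVVYiZmqqpmId3d3iIh3d3iIiIiJmZh2VVVYiJmZmIh3d3d3iIiHd3iIiIiJmZmHZVVZmIiIiHd3d3d3iIiId3d3d4iZmqmHZVVZmYiHd3d3d3d4iIiIiHd3d3iZqqmHZmZqqZiHd4d3d3d4iImZmYh3Z3iZqqmHd4iMupiHeIiHd3d4iJmqqZh3ZneKq6mYmaqty6mIiIiId3d3iJqqqph3ZneJqqmZq7uu3LqYiIiIiHd4iZqqqph3d3eJqqqru7utzMupiIiIiId4iaqqqph3d4iImaq8y7qru7u6mIiIiIiImaqqqZh3eImZmavMy6mbu7uqqZiIiIiImaqqmYd3eJqqqrvMuqmcu7uqqpmYiIiJmZmZmId2eJvMzMzMuqqt3cy7qqmZmZmZmZmZmIdmeJvN3d3LqrvO7t3Mu6qZmZmZiIiZmYdmZ5rN3d3Lq7ze7u7ty6mZmZmYiIiImYdmZ4q8zMy7q83e7u7u3LqYiIiIiIiIiIdlZnmqu7uqq83d3e7u3LqYiIiIiIiHd3ZVVniJmaqaq8zMzd3dzLqZiHd4iZh3ZmZVVWd4iJmZqqqru8zMu6qZiId4iZh2ZmVVVVZ3eIiImZmaqrvLuqqZmIiImZdlVVVVVVZmd4iIiIiJmqu7qpmZmZiJmYdlVVVVVVVmZ3d3d3iJmaqqqZmZmZmZqYdlZmZVRFVVZnd3d3eJmZqqmZiJmaqqqYdmd3dlVERVVnd3d3eImZmZmYiIiZqqmYdniJh2VEREVmd3d3d4iZmZmId3eImZmHdniaqXZUREVmd3Zmd4iJmZiHd2Z3iIh3d3mruodVREVWZ2ZmZniJmZh3dmZmd3d2Znmru5hlREVWZmZVVXeImYh3ZmZmZmZmZnmry6l1VEVWZlVURXeIiIh2ZmVVZmZmZ4mry7mGVUVVZVRERHd3iId2ZlVWZmZmZ4q7u7qHZVVVVVRDM3d3d3dmZmZmZmZneJq7u7qYdlVVVUQzM3d3d3ZmZmZmd3eIiaqqqrqph2VVVEMzM2d3ZmZmZmd4iImaq7qpmaqZh3ZVRDMzM2ZmZmZnd3iJqqu7zLqYiZmYiHZUQzMiImZmZmd3eImru8zd3LmYiIiHd3ZUMzIiImZmZ3d3iJq7zN3u3KmZmIdmZmVEMyIiImZmZ3d3iJqrvN3t26qqmHZVVVRDMyIiImZmZ3d3iImaq83dy6qqqYZUREQzMiIiImZmZ3d3eIiZmrzdy6qrqYZUREMzMiIiIg=="/>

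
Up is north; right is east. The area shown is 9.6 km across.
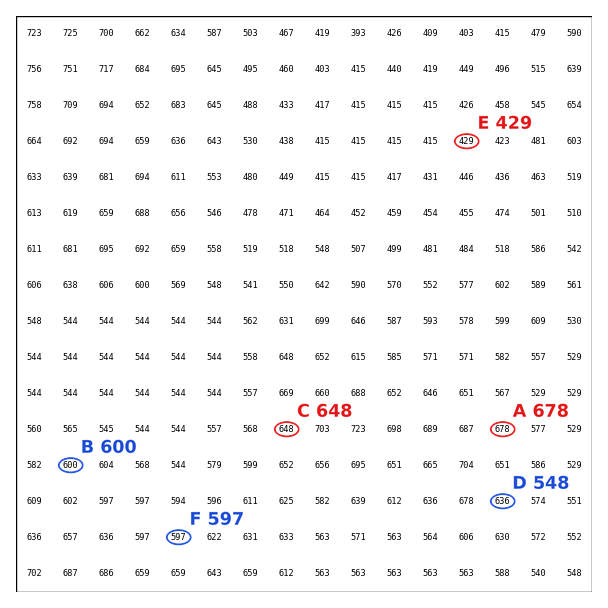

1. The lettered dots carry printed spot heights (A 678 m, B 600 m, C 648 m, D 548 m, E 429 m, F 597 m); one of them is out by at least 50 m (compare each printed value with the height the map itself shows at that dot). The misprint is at D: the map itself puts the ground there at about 636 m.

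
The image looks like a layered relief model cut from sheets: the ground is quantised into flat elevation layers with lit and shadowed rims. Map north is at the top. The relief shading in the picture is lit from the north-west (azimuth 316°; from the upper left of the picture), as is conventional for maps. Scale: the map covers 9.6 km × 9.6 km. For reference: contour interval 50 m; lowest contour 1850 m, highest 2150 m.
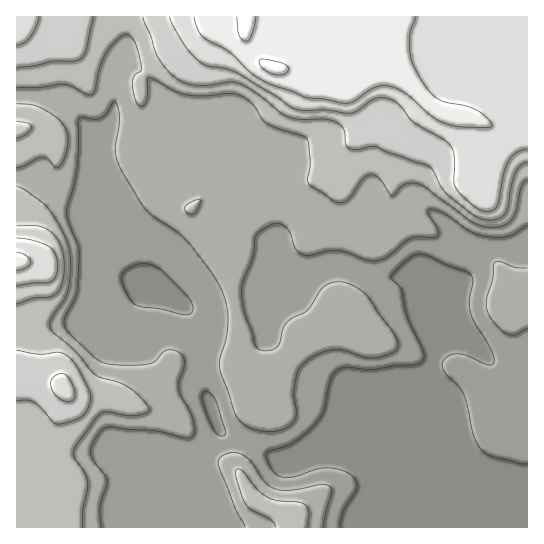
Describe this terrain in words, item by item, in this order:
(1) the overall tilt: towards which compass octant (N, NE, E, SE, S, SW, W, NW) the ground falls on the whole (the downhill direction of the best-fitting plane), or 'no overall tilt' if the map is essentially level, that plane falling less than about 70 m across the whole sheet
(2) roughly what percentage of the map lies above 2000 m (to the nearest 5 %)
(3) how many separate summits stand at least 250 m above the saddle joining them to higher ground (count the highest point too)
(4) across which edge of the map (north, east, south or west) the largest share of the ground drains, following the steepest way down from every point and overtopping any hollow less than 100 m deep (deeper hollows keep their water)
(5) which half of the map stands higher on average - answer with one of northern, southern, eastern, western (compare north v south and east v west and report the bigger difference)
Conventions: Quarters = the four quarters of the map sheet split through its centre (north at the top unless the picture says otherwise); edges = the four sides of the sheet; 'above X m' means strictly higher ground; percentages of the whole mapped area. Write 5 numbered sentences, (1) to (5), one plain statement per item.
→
(1) The general tilt is down to the south (the land rises towards the north).
(2) Roughly 20 % of the ground is higher than 2000 m.
(3) Counting only tops that stand 250 m proud, the map has 1 summit.
(4) Drainage is mainly to the south: more ground falls towards that edge than towards any other.
(5) The northern half stands higher on average than the southern half.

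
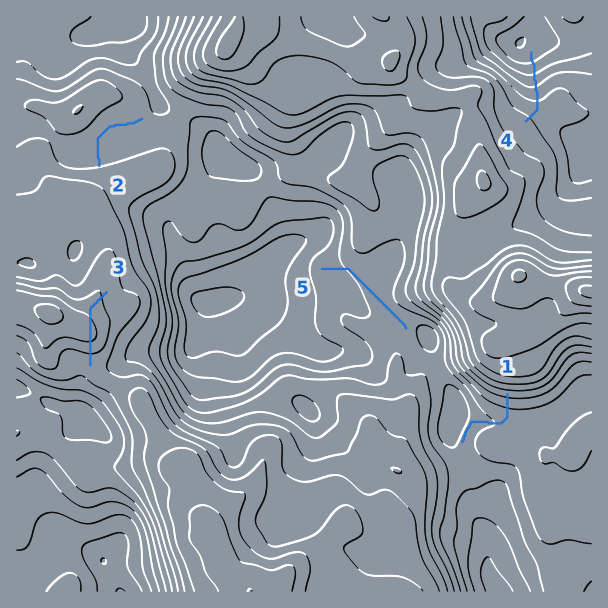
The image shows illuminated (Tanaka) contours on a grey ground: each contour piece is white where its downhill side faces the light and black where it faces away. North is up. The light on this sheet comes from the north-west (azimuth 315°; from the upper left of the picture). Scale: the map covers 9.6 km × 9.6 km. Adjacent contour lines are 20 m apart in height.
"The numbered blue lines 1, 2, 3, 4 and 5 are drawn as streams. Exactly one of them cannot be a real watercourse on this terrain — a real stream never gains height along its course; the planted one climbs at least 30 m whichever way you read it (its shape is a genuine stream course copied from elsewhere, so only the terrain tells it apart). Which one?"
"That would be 3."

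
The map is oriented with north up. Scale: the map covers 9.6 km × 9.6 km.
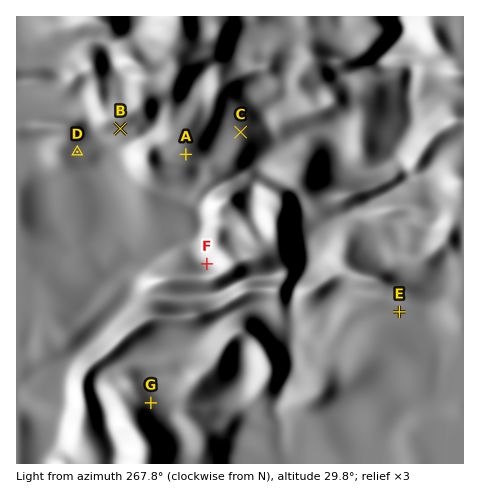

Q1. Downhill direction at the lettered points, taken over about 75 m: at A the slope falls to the S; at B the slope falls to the S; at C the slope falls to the NE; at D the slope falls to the E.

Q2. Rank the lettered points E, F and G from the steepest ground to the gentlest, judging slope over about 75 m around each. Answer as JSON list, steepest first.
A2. ["F", "G", "E"]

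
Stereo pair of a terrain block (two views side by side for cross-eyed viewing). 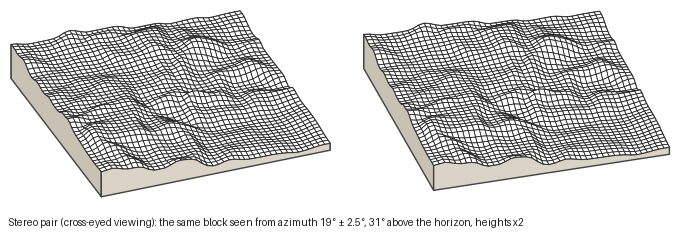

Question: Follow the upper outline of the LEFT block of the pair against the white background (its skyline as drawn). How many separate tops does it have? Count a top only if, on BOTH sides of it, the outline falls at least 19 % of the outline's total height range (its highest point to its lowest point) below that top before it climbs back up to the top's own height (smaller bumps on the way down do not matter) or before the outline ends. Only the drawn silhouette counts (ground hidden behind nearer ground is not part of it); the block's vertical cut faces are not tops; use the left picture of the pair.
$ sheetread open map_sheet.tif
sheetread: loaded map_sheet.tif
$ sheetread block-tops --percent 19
1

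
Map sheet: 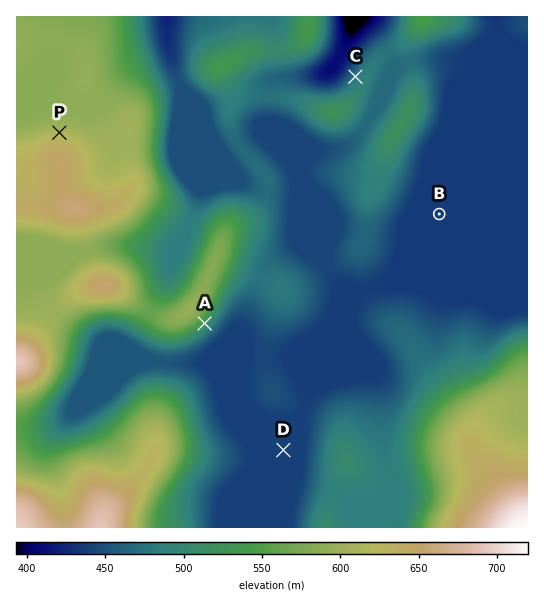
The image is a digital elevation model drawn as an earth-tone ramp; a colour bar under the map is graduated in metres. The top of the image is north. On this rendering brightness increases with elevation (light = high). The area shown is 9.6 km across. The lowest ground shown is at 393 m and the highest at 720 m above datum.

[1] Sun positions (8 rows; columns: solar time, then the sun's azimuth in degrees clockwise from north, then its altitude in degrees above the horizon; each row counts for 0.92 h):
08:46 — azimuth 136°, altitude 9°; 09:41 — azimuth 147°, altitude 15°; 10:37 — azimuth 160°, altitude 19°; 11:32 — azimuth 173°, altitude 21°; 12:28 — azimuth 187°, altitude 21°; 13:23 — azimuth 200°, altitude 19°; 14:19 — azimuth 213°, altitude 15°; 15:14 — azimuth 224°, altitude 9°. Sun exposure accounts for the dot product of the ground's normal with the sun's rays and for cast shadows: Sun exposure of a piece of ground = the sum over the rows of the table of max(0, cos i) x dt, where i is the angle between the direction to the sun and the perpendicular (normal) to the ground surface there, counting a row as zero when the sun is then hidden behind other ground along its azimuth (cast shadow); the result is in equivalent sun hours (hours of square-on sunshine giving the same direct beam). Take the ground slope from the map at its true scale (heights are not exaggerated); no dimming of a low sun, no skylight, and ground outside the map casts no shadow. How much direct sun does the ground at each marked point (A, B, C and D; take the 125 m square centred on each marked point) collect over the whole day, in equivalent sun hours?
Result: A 3.2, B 2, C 1.4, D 2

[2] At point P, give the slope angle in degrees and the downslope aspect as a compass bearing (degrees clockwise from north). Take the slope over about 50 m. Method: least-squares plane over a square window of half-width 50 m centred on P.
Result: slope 5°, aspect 1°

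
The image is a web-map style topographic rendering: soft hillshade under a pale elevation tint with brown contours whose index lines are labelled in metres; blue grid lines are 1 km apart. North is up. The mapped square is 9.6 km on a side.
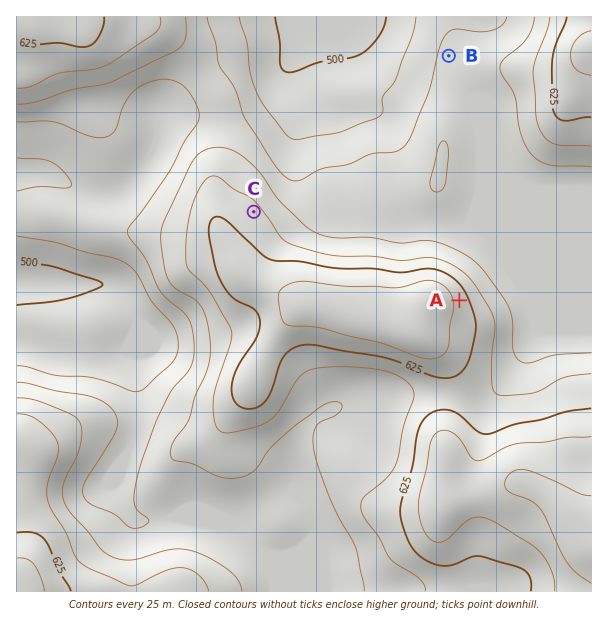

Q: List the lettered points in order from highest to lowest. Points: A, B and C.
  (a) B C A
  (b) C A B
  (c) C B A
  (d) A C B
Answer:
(d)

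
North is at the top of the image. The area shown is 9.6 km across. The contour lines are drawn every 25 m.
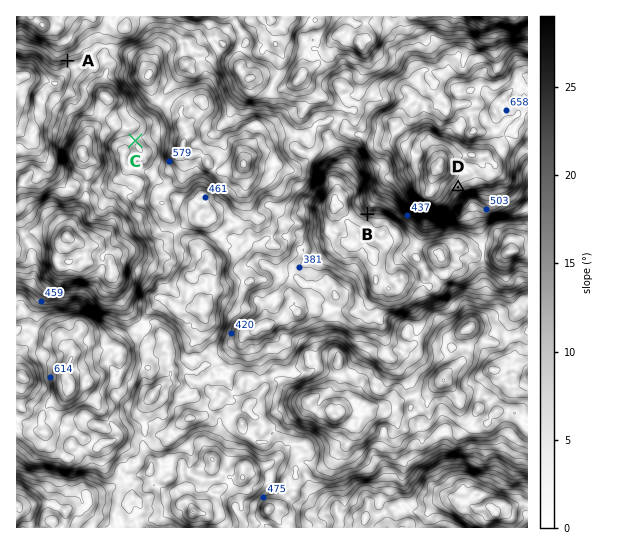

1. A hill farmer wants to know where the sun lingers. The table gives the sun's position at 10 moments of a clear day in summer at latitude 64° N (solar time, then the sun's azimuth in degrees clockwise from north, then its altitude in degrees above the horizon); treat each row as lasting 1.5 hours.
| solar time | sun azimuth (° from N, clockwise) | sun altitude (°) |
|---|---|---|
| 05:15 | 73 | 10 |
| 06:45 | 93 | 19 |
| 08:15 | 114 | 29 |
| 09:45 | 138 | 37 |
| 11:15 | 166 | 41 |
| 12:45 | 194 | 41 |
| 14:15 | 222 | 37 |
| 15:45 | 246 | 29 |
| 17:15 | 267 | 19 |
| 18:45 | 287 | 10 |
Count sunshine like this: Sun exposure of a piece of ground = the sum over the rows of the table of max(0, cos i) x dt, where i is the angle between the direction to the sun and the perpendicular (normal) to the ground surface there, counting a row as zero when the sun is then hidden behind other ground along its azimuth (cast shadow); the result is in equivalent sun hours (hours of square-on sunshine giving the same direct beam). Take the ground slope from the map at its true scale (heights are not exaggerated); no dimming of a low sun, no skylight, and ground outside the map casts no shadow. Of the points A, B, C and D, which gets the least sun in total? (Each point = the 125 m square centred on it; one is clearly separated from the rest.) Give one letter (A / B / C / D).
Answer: A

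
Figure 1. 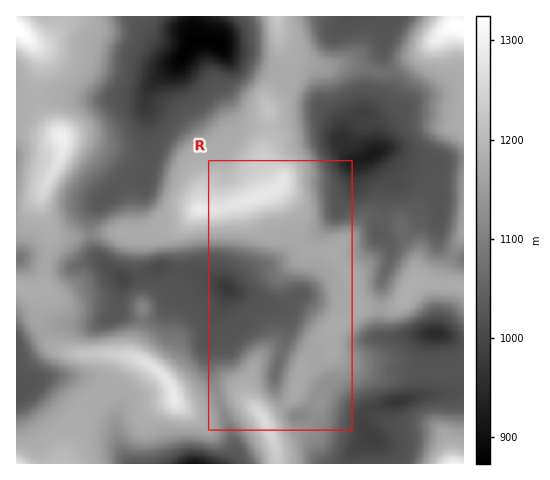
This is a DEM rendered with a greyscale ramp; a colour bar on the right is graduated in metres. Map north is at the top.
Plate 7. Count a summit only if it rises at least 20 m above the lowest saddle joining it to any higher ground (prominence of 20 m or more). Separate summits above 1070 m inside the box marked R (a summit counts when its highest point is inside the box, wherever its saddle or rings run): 1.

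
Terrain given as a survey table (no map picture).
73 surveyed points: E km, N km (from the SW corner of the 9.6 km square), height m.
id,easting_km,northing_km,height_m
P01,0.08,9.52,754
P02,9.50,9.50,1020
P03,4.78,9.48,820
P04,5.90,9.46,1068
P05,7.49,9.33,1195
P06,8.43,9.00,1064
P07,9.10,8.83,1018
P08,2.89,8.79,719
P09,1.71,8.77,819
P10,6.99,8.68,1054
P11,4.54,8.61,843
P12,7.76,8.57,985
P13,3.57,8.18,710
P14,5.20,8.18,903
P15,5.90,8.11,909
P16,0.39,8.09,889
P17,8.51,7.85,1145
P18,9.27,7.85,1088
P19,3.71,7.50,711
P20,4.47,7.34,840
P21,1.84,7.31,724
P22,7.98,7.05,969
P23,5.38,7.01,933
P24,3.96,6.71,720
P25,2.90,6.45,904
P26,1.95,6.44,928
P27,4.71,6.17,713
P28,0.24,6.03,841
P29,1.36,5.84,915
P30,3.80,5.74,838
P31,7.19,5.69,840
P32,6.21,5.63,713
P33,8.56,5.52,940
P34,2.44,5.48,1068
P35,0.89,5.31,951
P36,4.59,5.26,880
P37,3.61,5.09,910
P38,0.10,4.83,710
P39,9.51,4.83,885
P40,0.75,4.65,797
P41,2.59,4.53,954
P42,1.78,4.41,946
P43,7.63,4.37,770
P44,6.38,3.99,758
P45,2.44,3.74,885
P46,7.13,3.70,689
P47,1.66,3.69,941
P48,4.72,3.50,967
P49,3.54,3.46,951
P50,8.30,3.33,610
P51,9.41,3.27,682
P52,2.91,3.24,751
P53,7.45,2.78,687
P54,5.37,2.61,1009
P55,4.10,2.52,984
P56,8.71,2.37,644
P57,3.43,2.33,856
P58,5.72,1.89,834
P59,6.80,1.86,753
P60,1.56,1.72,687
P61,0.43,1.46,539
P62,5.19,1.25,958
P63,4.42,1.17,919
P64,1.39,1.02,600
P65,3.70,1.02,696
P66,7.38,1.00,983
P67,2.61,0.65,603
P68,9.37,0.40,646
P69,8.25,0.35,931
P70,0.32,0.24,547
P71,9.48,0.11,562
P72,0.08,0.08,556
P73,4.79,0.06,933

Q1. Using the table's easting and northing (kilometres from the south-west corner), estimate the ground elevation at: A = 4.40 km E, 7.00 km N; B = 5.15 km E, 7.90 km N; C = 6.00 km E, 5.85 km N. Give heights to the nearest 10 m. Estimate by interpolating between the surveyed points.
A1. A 740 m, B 870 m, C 790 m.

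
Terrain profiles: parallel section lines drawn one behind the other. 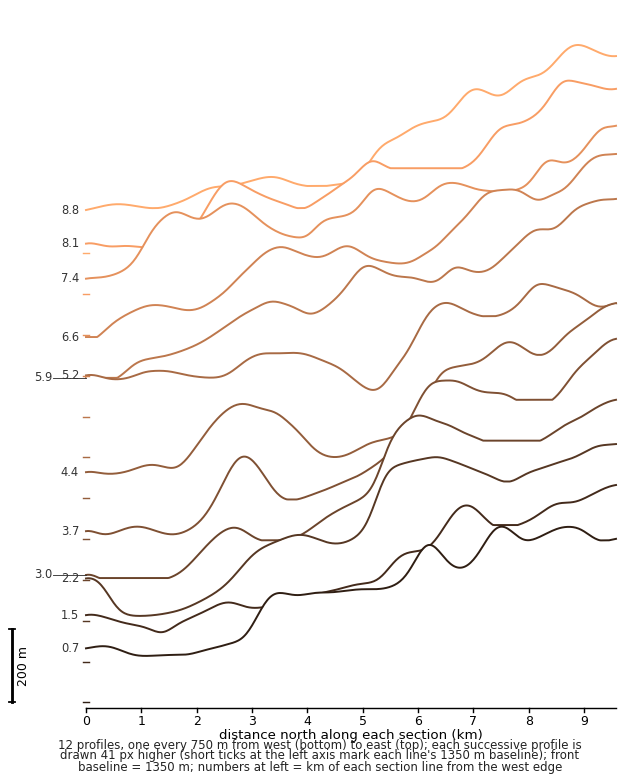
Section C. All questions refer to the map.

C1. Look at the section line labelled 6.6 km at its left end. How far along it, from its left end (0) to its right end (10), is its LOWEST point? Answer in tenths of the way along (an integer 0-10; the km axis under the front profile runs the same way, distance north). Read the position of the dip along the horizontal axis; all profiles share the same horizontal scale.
0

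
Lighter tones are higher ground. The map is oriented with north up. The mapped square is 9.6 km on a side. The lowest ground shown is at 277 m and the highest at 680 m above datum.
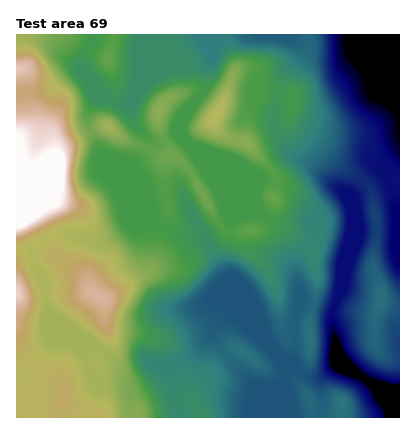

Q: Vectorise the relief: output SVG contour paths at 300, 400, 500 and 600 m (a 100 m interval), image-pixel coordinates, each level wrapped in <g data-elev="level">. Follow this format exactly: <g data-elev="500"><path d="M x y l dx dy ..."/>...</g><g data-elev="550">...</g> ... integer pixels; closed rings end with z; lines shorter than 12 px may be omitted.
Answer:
<g data-elev="300"><path d="M381 418l-2-6-16-24-9-6-21-8-5-5-1-11 2-26 2-8 3-1 4 4 10 25 14 15 16 9 14 5 8 0"/><path d="M400 268l-6-6-2-7 0-8 1-19-1-18 3-4 5-3"/><path d="M400 163l-6-5-5-8-9-28-16-12-6-6-9-20-11-14-2-11-1-25"/></g><g data-elev="400"><path d="M215 418l-10-36-5-6-8-5-10-2-4 1-6 5-4 0-10-3-5-6 1-2 13-2 5-2 6-6 3-8-1-6-3-8-16-18-1-6 5-6 27-16 22-26 4-2 14-1 10 4 16 13 16 18 2 2 3-4 1-28 6-8 8-3 8 1 3 2 7 13 4 1 3-14 0-8-1-4-8-4-4-18 2-6 6-6 0-8-7-18-16-20-2-6 2-4 11-10 6-12 6-18 1-18-2-8-3-6-17-10-10-12-5-5-10-2-38-4-5 3-9 16-6 2-3-2-7-12-12-14-2-6"/></g><g data-elev="500"><path d="M122 418l-5-32 0-12 6-14 3-44 14-30 3-10-3-4-10-8-8-14-10-12-13-38-15-12-3-6-2-12 6-28-8-20-1-26-4-6-10-10-14-20-10-18-2-8"/><path d="M216 138l6 0 3-2 1-12 6-22-2-21-4 4-18 22-9 15 0 6 2 2z"/><path d="M113 136l4 0 1-2-3-10-7-4-6 0-2 4 1 4 5 4z"/></g><g data-elev="600"><path d="M16 304l6-2 2-6-2-10-6-5"/><path d="M16 234l8-2 40-20 5-6 2-6-3-22 2-30-12-25-4-3-14-5-24 1"/><path d="M16 76l11-4 2-4-3-4-10 0"/></g>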